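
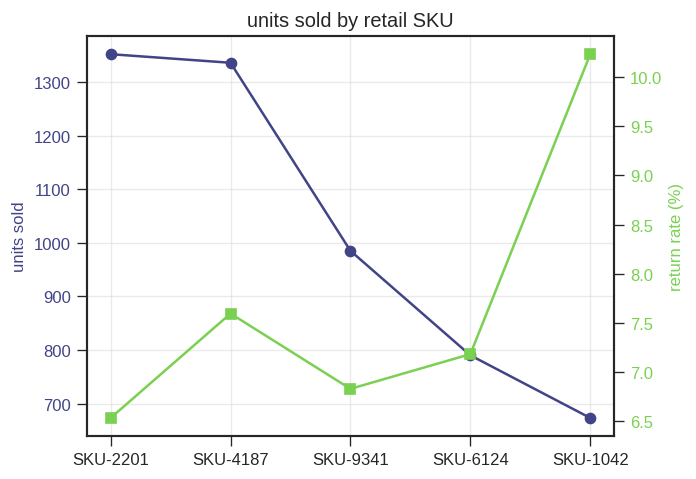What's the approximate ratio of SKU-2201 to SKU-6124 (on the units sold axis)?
≈ 1.75×

SKU-2201 ≈ 1400, SKU-6124 ≈ 800; 1400/800 ≈ 1.75.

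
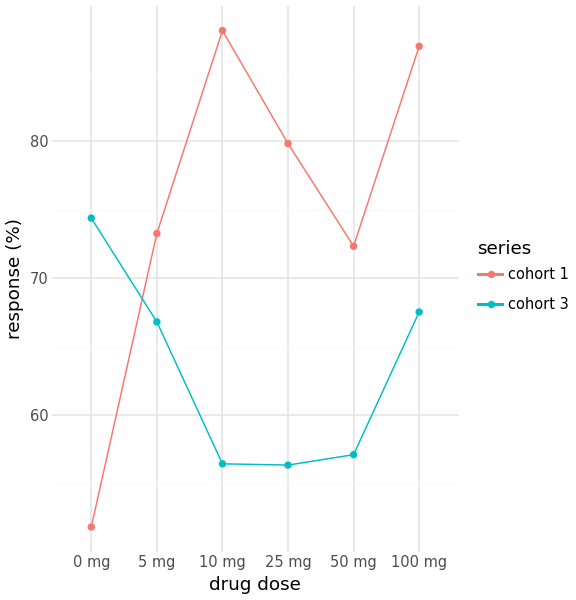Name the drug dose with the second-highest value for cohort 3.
100 mg

Top 3 for cohort 3: 0 mg ≈ 75, 100 mg ≈ 70, 5 mg ≈ 65.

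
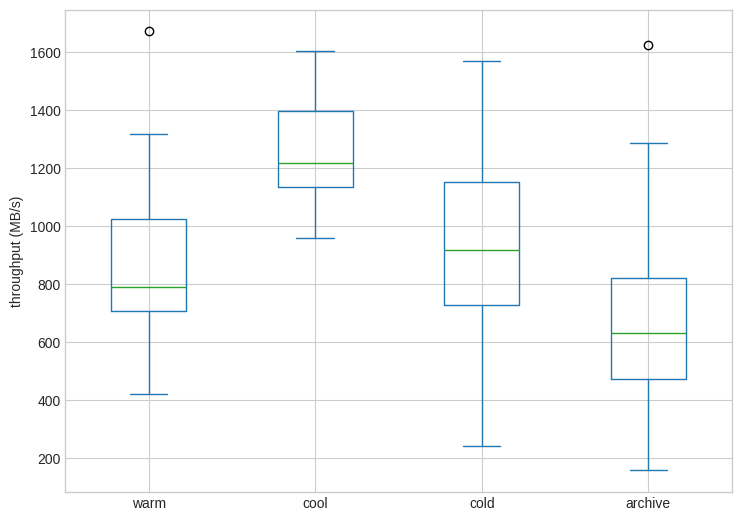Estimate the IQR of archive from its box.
≈ 350

Q3 ≈ 800, Q1 ≈ 450; IQR ≈ 350.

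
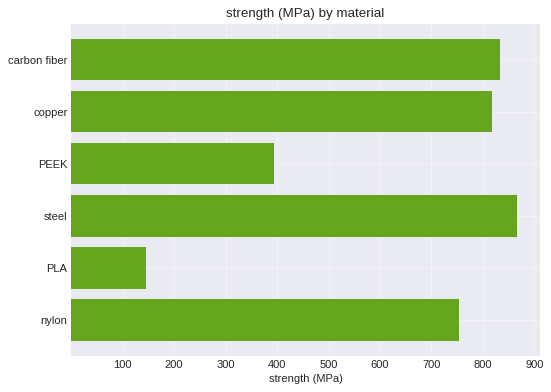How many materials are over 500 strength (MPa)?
4

Above 500: carbon fiber, copper, steel, nylon.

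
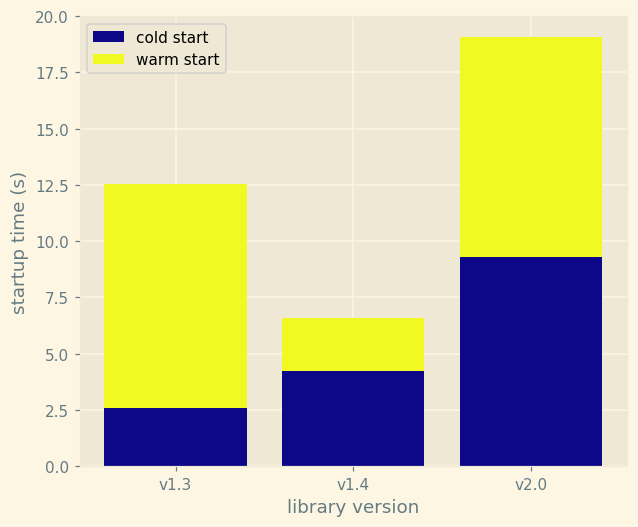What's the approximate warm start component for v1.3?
≈ 10

warm start top ≈ 12, bottom ≈ 2; segment ≈ 10.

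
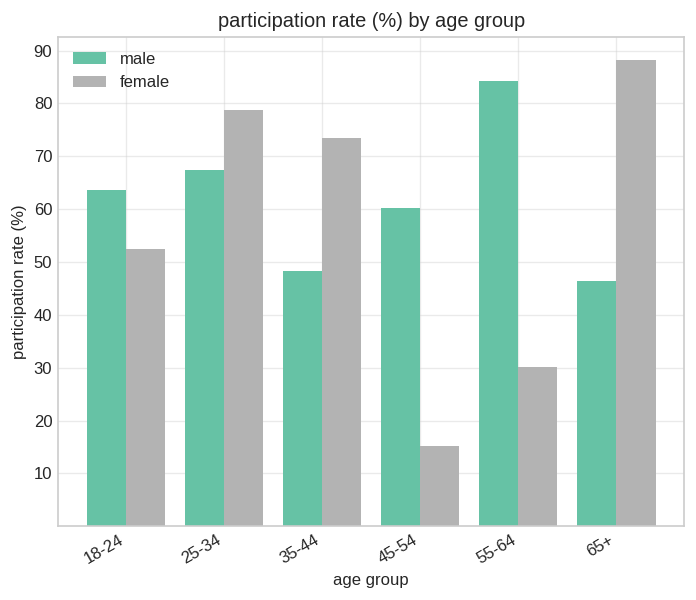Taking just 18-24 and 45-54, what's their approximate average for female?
≈ 35

(50 + 20) / 2 ≈ 35.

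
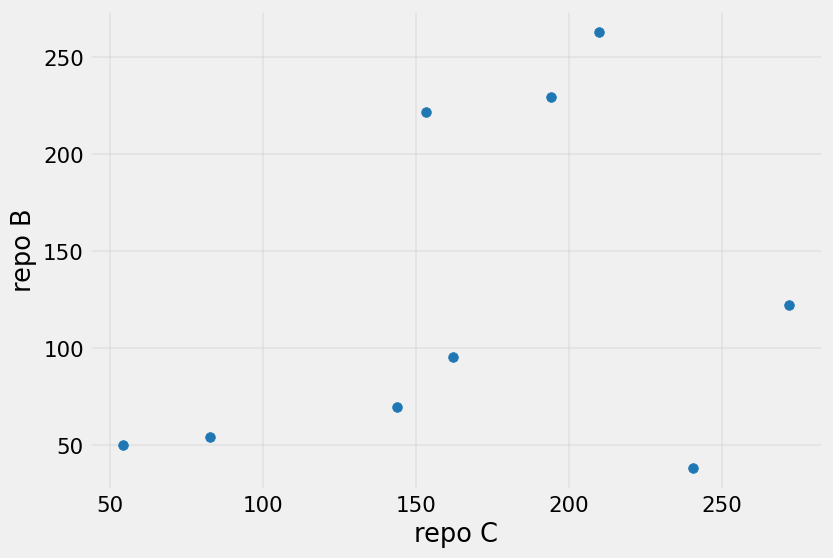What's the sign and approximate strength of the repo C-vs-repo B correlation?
positive, weak

Points are positively correlated; weak (|r| ≈ 0.3).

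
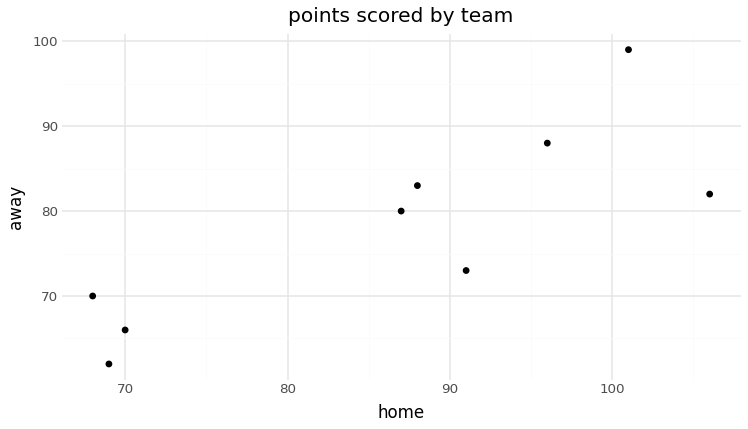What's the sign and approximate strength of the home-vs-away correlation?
Points are positively correlated; strong (|r| ≈ 0.8).

positive, strong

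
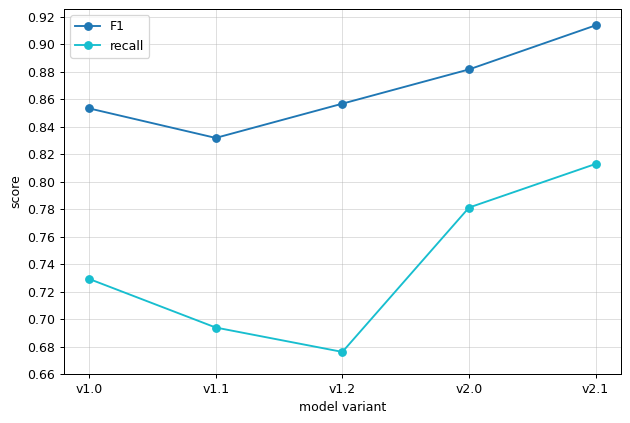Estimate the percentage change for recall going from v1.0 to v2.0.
≈ +8.3%

v1.0 ≈ 0.72, v2.0 ≈ 0.78; (0.78 − 0.72) / 0.72 ≈ +8.3%.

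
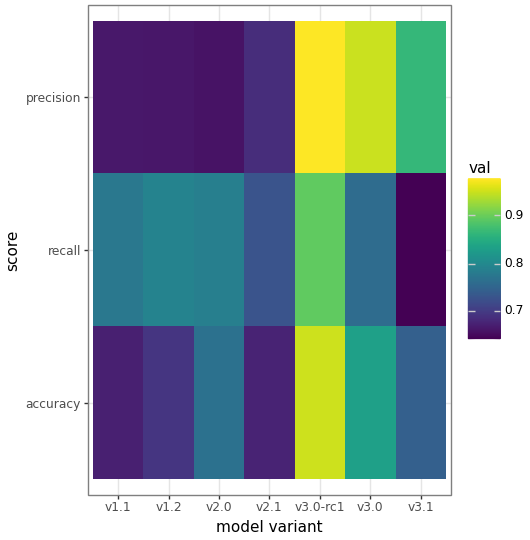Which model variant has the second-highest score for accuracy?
Top 3 for accuracy: v3.0-rc1 ≈ 0.95, v3.0 ≈ 0.85, v2.0 ≈ 0.75.

v3.0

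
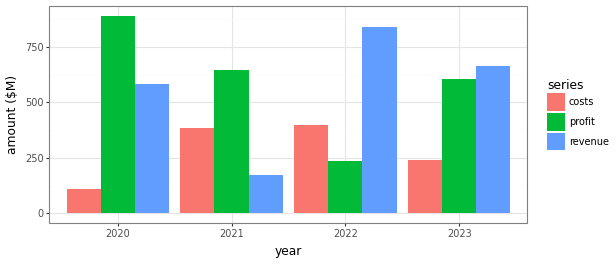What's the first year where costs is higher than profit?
2022

2021: costs ≈ 400 vs profit ≈ 600 (not yet); 2022: costs ≈ 400 vs profit ≈ 200 (first crossover).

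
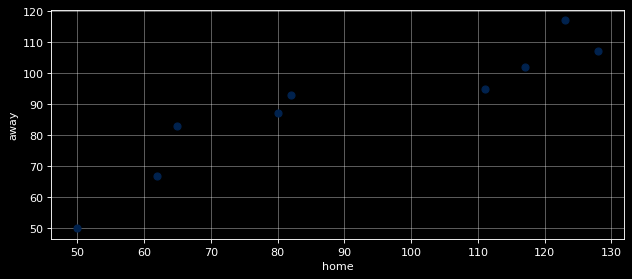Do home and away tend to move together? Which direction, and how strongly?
Points are positively correlated; strong (|r| ≈ 0.9).

positive, strong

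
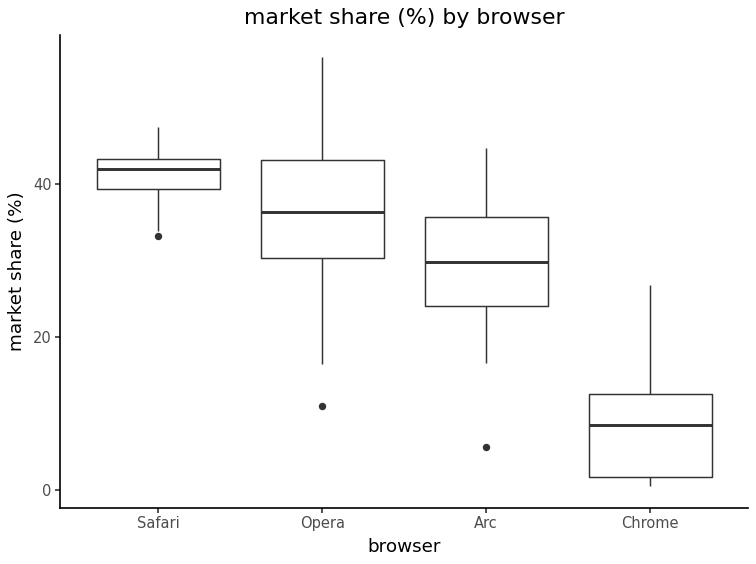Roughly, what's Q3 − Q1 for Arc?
≈ 10

Q3 ≈ 35, Q1 ≈ 25; IQR ≈ 10.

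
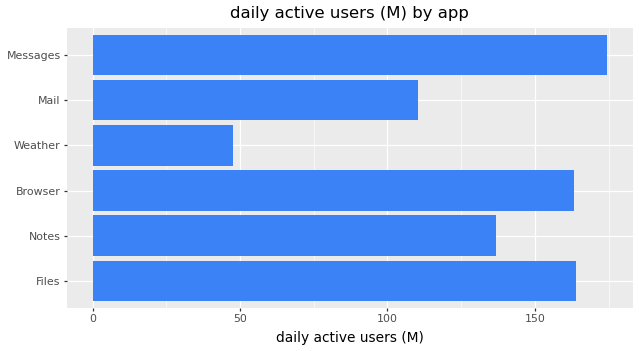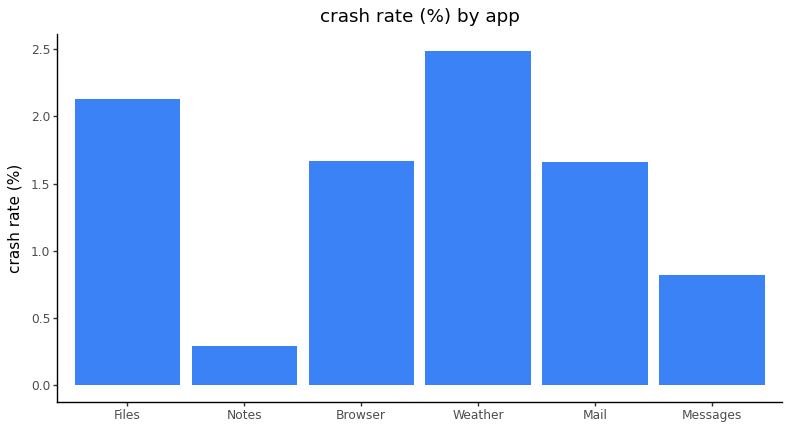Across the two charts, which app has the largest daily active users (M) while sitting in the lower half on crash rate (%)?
Chart 2 median crash rate (%) ≈ 1.5; below-median apps: Notes, Mail, Messages. Among those, Messages has the highest daily active users (M) (≈ 180).

Messages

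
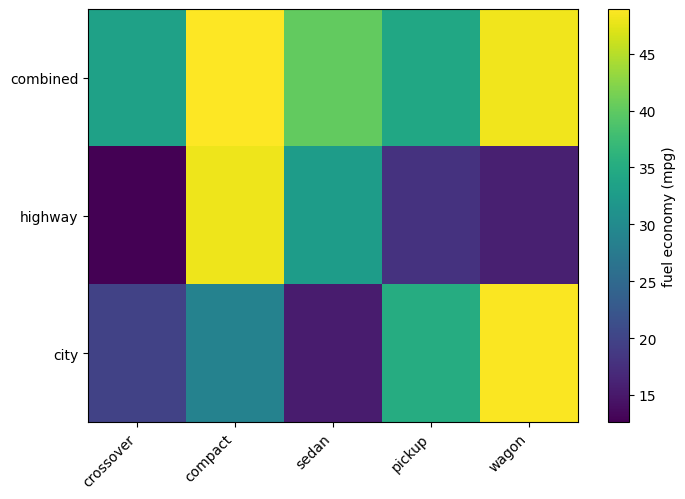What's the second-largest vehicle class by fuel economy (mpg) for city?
Top 3 for city: wagon ≈ 50, pickup ≈ 35, compact ≈ 30.

pickup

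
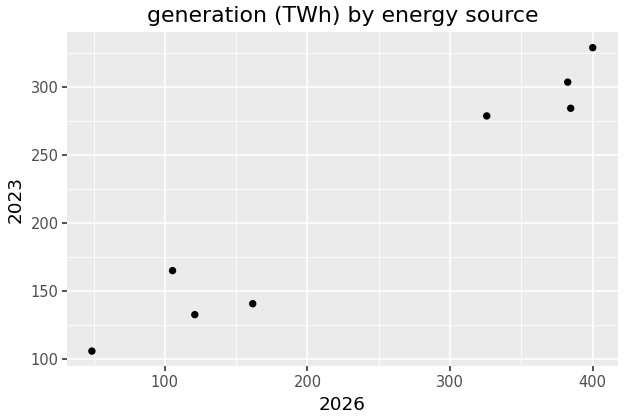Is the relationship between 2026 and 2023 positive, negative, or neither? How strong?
positive, strong

Points are positively correlated; strong (|r| ≈ 1.0).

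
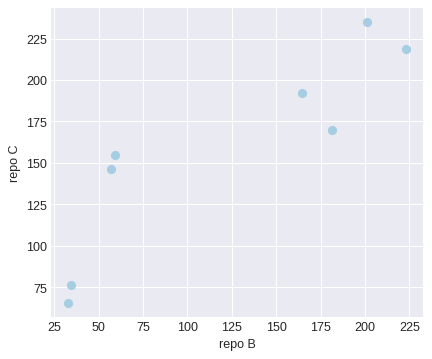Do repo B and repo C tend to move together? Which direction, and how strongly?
Points are positively correlated; strong (|r| ≈ 0.9).

positive, strong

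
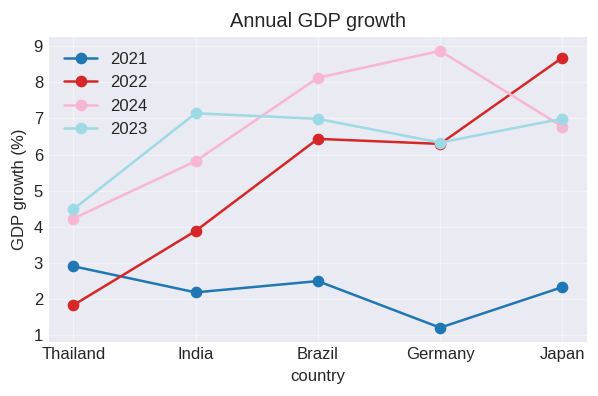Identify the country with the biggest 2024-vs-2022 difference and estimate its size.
Germany: 2024 ≈ 9, 2022 ≈ 6 → gap ≈ 3. Next-largest (Thailand) is only ≈ 2.

Germany, ≈ 3 %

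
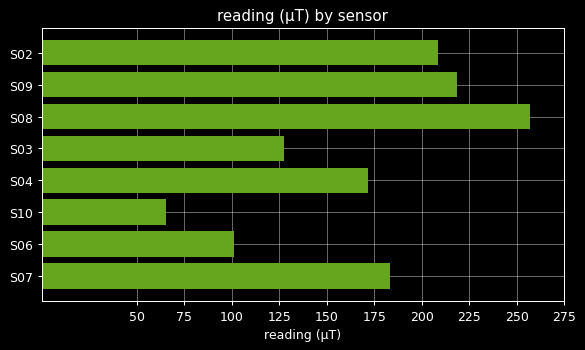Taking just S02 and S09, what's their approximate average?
(200 + 225) / 2 ≈ 212.

≈ 212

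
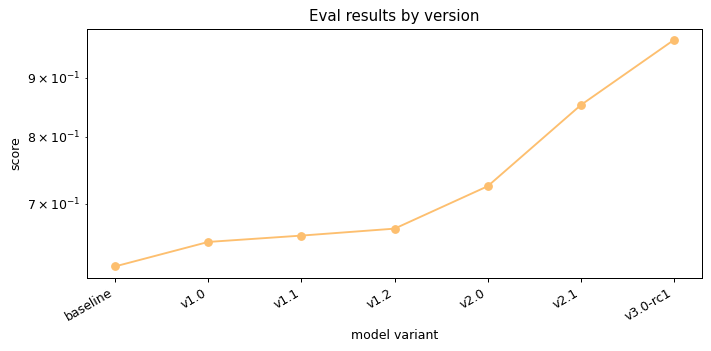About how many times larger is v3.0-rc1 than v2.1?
≈ 1.12×

v3.0-rc1 ≈ 0.95, v2.1 ≈ 0.85; 0.95/0.85 ≈ 1.12.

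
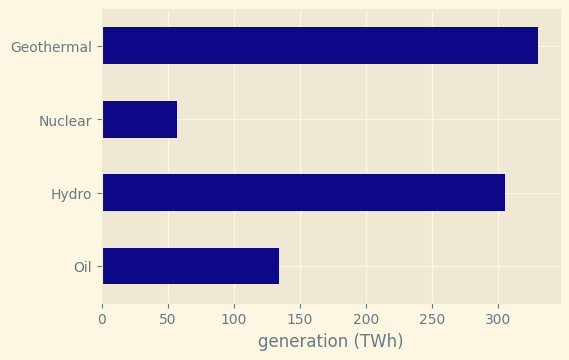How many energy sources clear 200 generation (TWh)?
Above 200: Hydro, Geothermal.

2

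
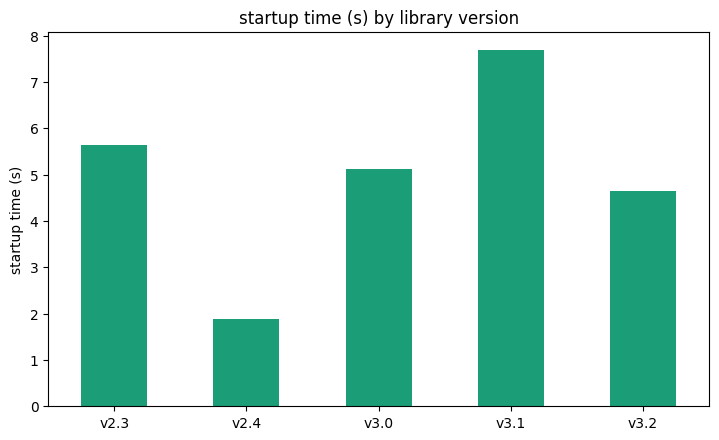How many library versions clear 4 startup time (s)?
Above 4: v2.3, v3.0, v3.1, v3.2.

4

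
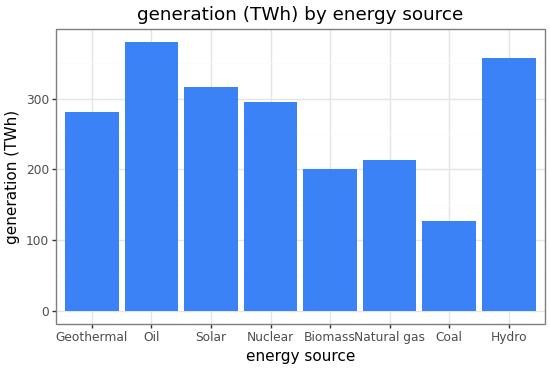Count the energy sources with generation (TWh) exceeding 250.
Above 250: Geothermal, Oil, Solar, Nuclear, Hydro.

5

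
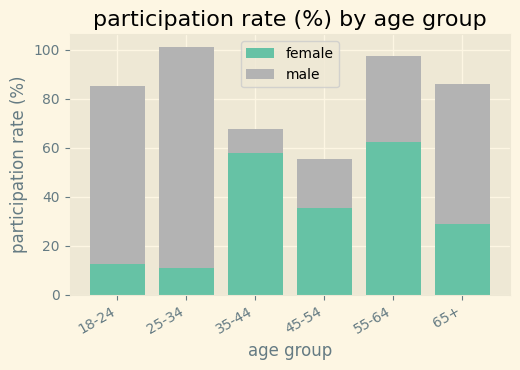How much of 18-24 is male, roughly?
male top ≈ 90, bottom ≈ 10; segment ≈ 80.

≈ 80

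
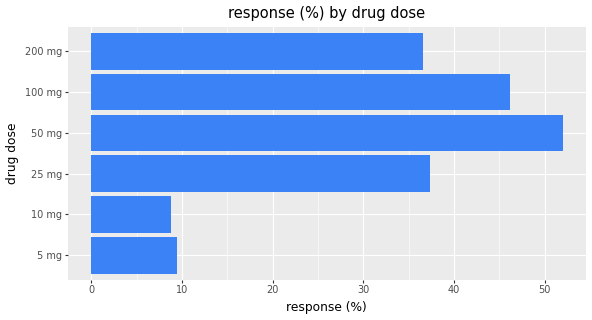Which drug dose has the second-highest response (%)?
Top 3: 50 mg ≈ 50, 100 mg ≈ 45, 25 mg ≈ 35.

100 mg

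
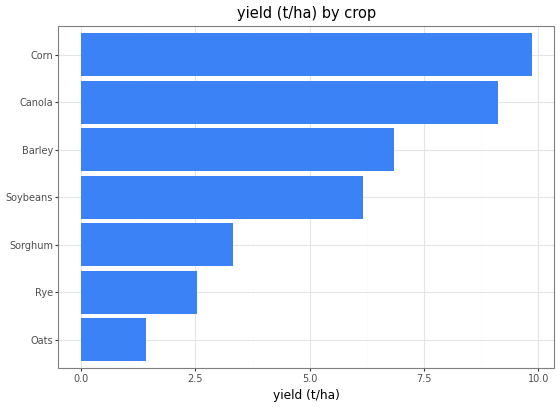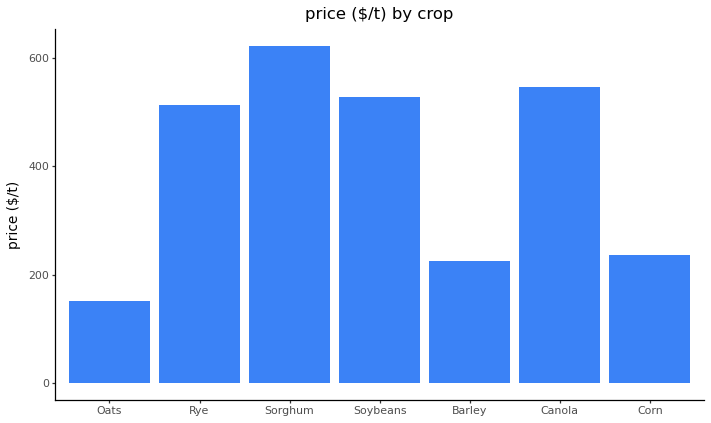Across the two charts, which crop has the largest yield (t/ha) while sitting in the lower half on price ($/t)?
Corn

Chart 2 median price ($/t) ≈ 500; below-median crops: Oats, Barley, Corn. Among those, Corn has the highest yield (t/ha) (≈ 10).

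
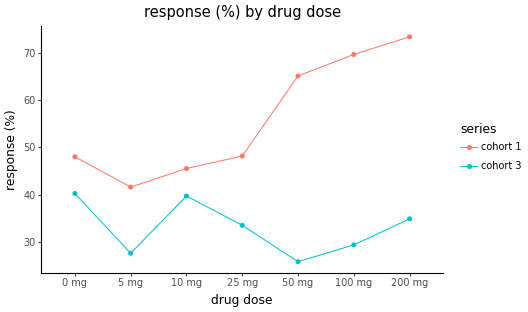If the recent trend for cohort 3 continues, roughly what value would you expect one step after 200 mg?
Last three: 25, 30, 35 → slope ≈ 5/step → next ≈ 40.

≈ 40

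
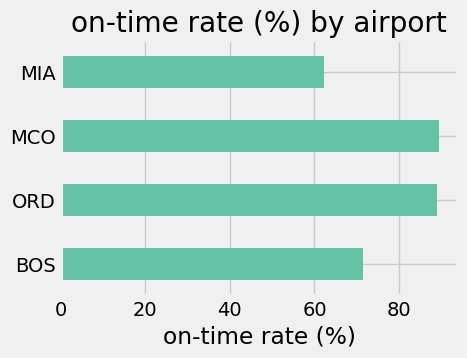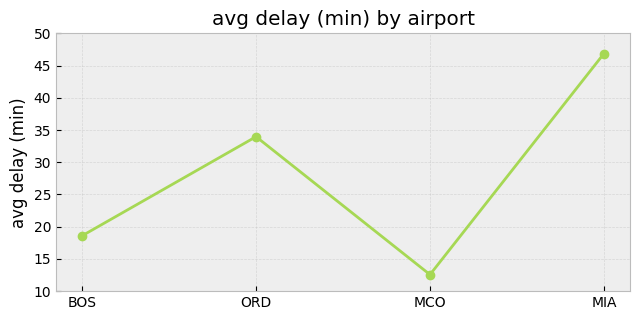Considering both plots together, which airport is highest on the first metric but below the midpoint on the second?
Chart 2 median avg delay (min) ≈ 25; below-median airports: BOS, MCO. Among those, MCO has the highest on-time rate (%) (≈ 90).

MCO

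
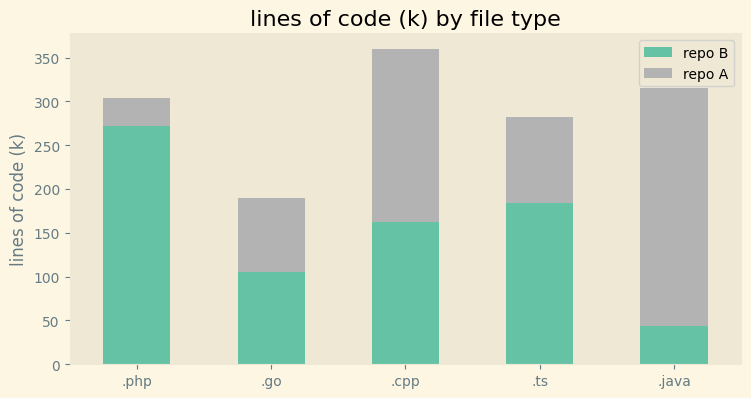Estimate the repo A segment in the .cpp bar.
repo A top ≈ 350, bottom ≈ 150; segment ≈ 200.

≈ 200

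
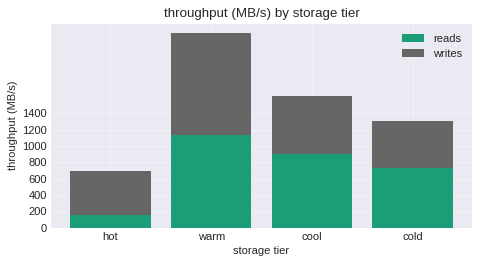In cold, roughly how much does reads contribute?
≈ 800

reads top ≈ 800, bottom ≈ 0; segment ≈ 800.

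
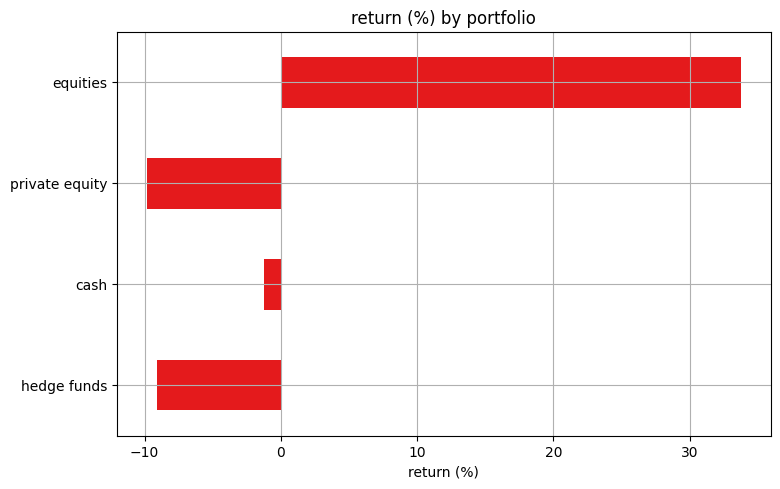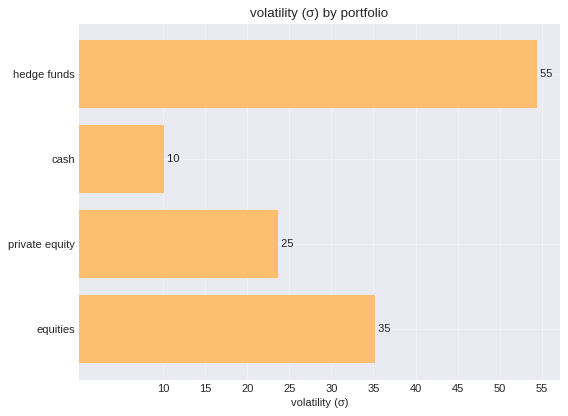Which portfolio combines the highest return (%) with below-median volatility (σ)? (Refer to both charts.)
Chart 2 median volatility (σ) ≈ 30; below-median portfolios: cash, private equity. Among those, cash has the highest return (%) (≈ 0).

cash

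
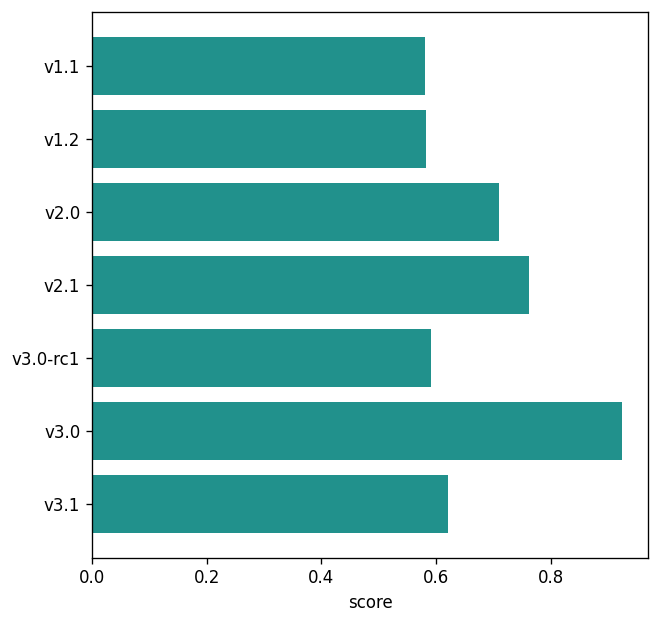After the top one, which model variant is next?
Top 3: v3.0 ≈ 0.9, v2.1 ≈ 0.8, v2.0 ≈ 0.7.

v2.1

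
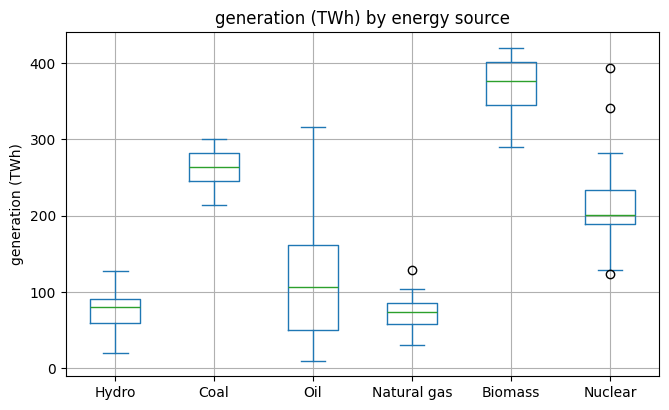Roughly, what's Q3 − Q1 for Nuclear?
≈ 50

Q3 ≈ 250, Q1 ≈ 200; IQR ≈ 50.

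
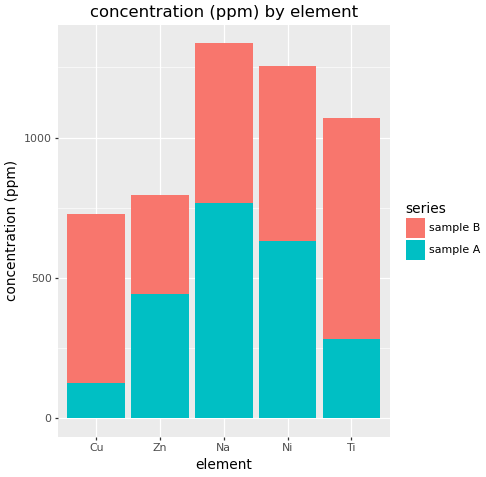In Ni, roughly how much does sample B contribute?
≈ 600

sample B top ≈ 1200, bottom ≈ 600; segment ≈ 600.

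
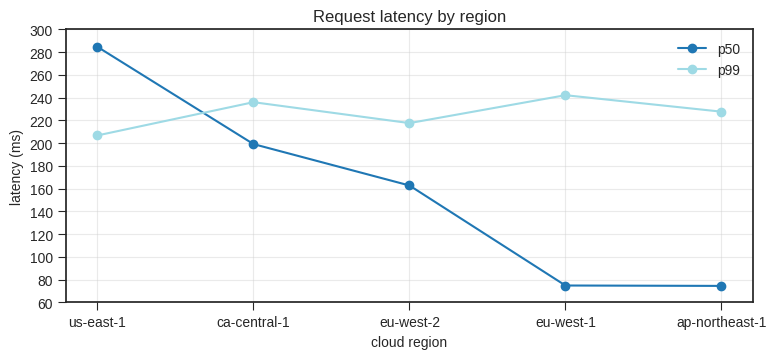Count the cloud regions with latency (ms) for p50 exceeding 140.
Above 140: us-east-1, ca-central-1, eu-west-2.

3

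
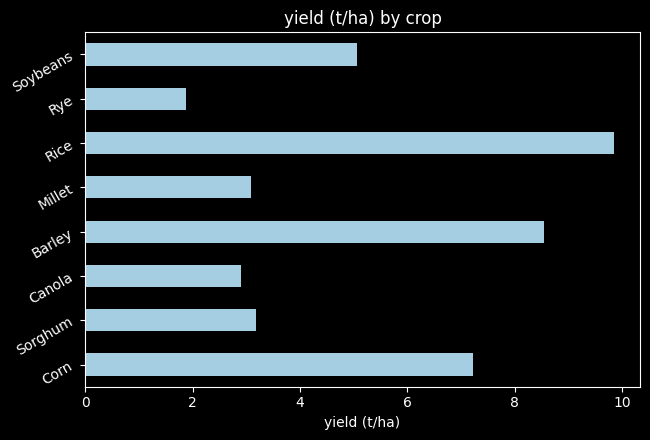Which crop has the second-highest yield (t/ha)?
Barley

Top 3: Rice ≈ 10, Barley ≈ 9, Corn ≈ 7.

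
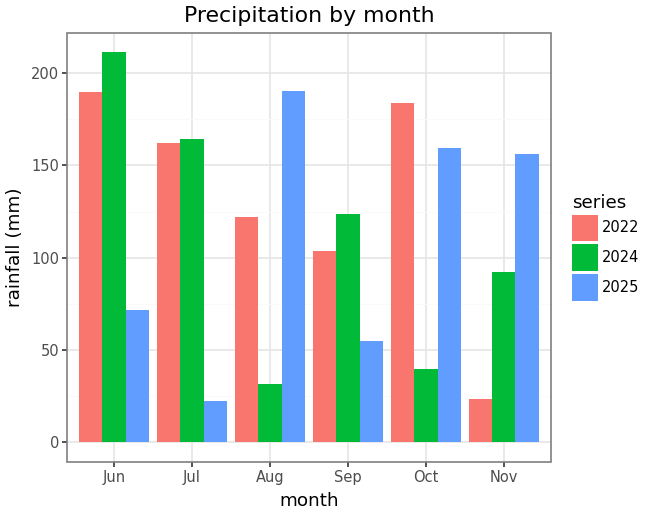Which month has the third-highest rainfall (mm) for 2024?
Sep

Top 4 for 2024: Jun ≈ 220, Jul ≈ 160, Sep ≈ 120, Nov ≈ 100.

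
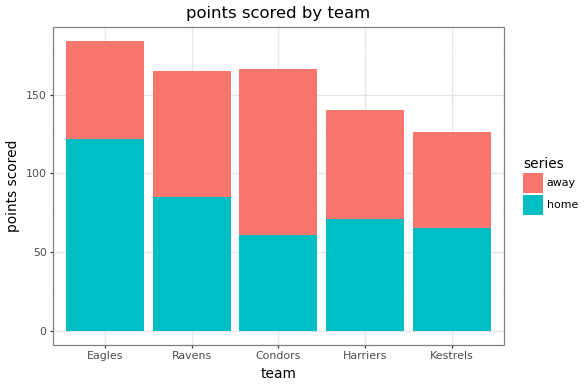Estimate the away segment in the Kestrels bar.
≈ 60

away top ≈ 120, bottom ≈ 60; segment ≈ 60.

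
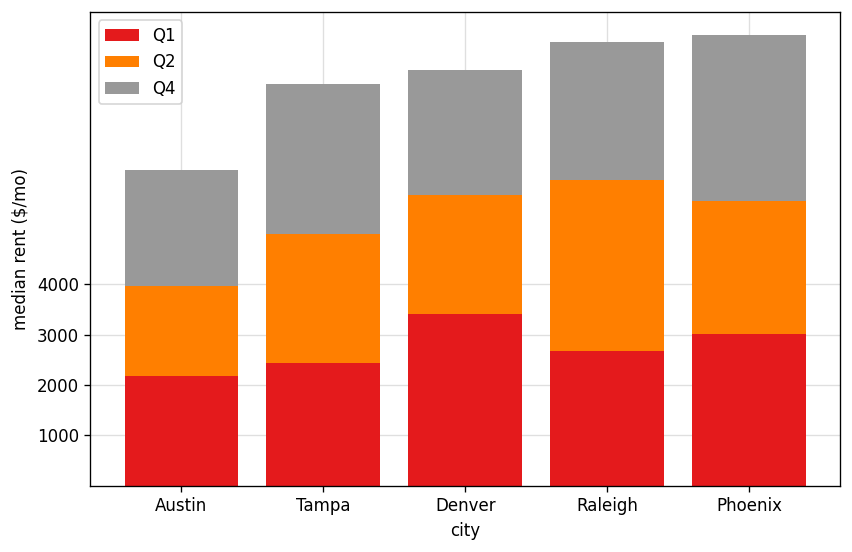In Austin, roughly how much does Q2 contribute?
Q2 top ≈ 4000, bottom ≈ 2000; segment ≈ 2000.

≈ 2000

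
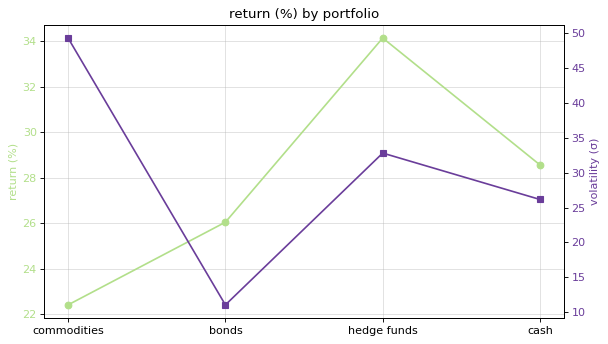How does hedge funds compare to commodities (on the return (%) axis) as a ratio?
hedge funds ≈ 34, commodities ≈ 22; 34/22 ≈ 1.55.

≈ 1.55×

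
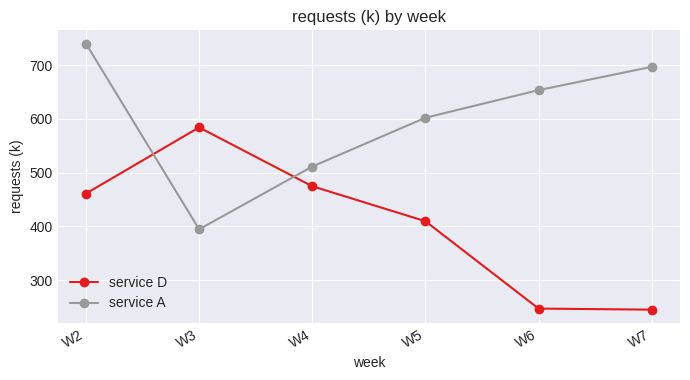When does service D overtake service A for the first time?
W2: service D ≈ 450 vs service A ≈ 750 (not yet); W3: service D ≈ 600 vs service A ≈ 400 (first crossover).

W3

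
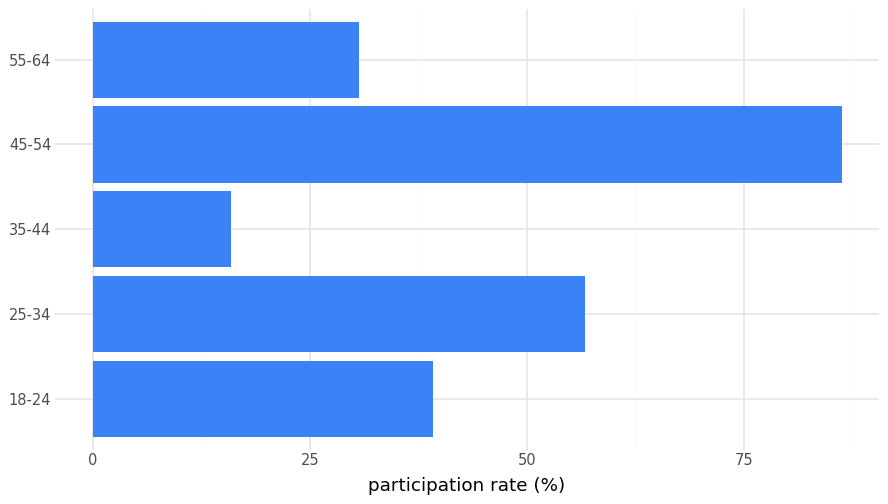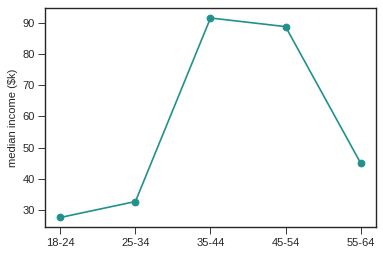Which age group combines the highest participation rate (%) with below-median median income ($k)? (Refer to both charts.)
25-34

Chart 2 median median income ($k) ≈ 50; below-median age groups: 18-24, 25-34. Among those, 25-34 has the highest participation rate (%) (≈ 60).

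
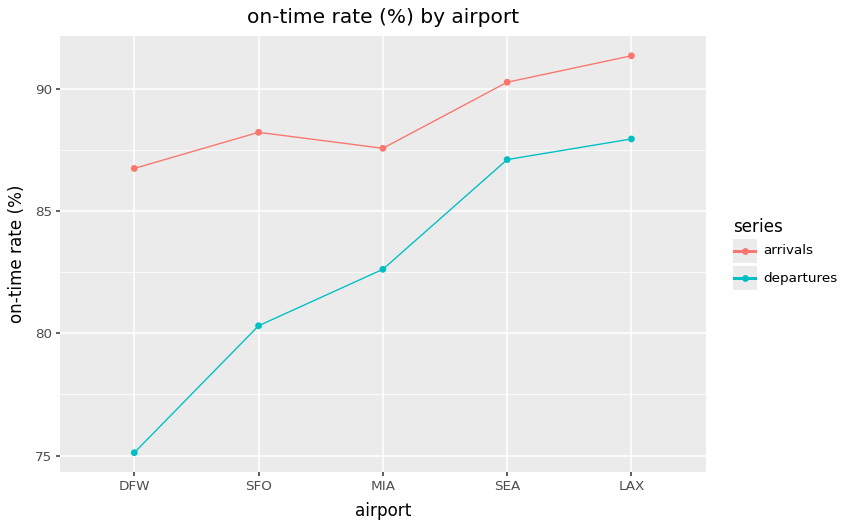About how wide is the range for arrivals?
Max LAX ≈ 92, min DFW ≈ 86; range ≈ 6.

≈ 6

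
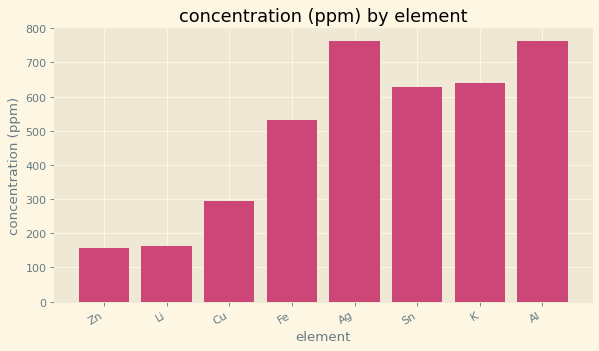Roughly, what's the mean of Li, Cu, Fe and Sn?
(200 + 300 + 500 + 600) / 4 ≈ 400.

≈ 400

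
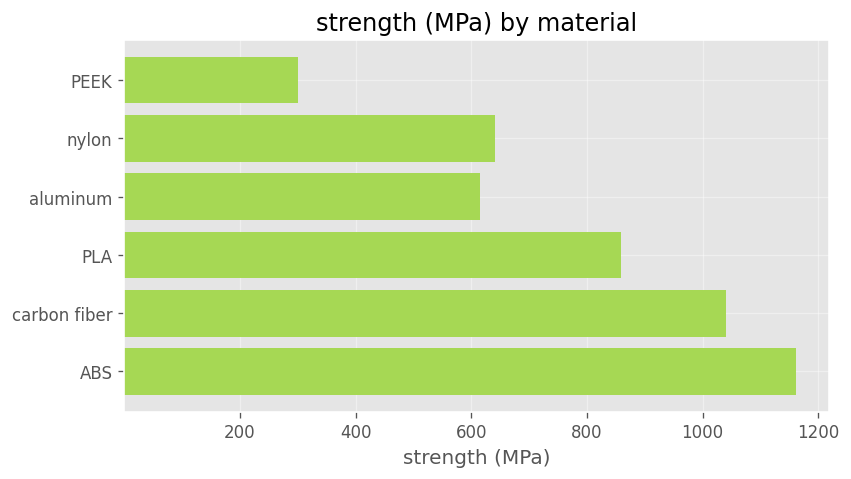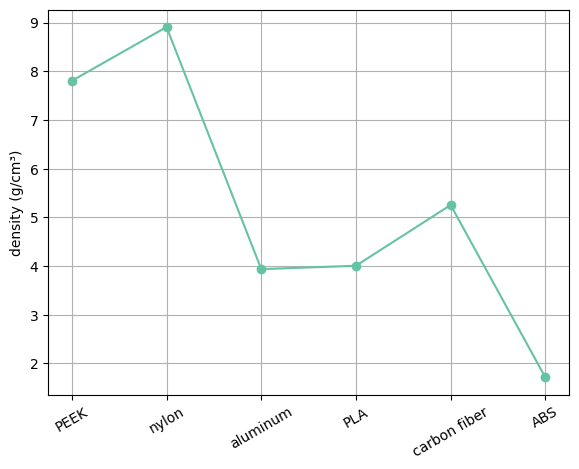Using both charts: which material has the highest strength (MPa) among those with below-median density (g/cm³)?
Chart 2 median density (g/cm³) ≈ 5; below-median materials: aluminum, PLA, ABS. Among those, ABS has the highest strength (MPa) (≈ 1200).

ABS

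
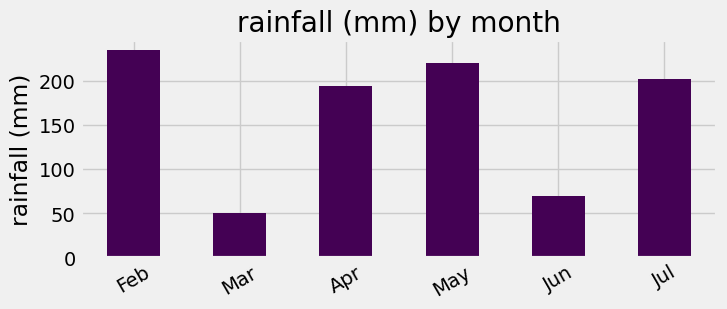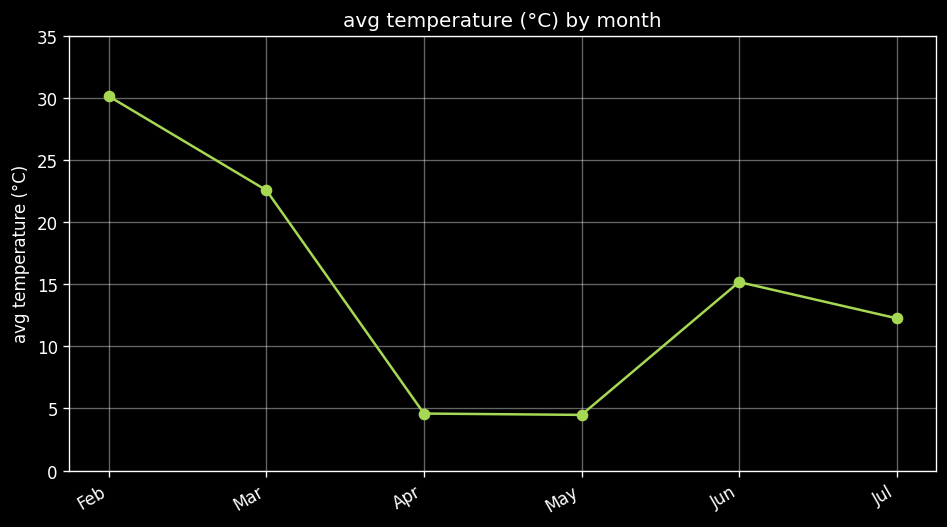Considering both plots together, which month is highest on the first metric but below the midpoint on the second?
Chart 2 median avg temperature (°C) ≈ 15; below-median months: Apr, May, Jul. Among those, May has the highest rainfall (mm) (≈ 225).

May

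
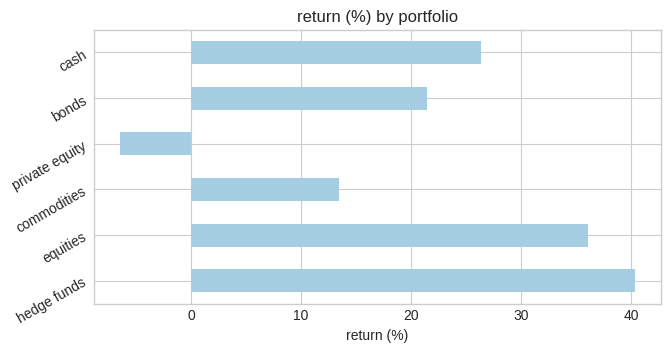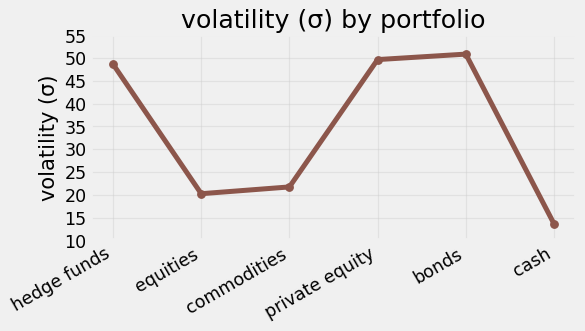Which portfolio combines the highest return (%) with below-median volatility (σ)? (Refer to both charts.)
equities

Chart 2 median volatility (σ) ≈ 35; below-median portfolios: equities, commodities, cash. Among those, equities has the highest return (%) (≈ 35).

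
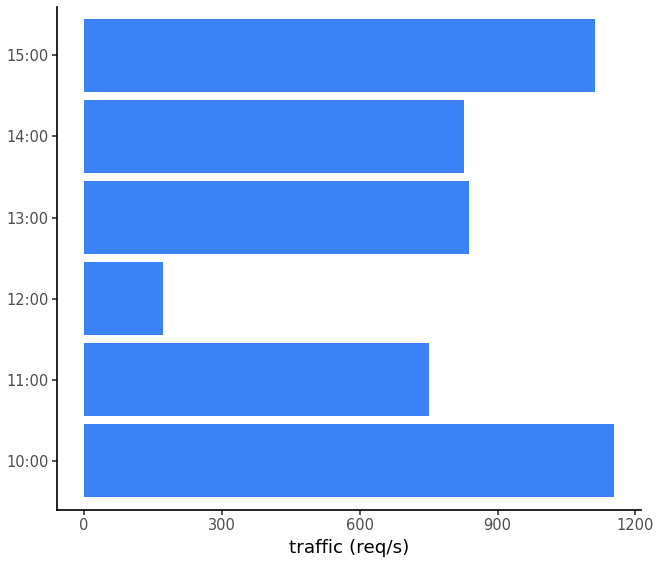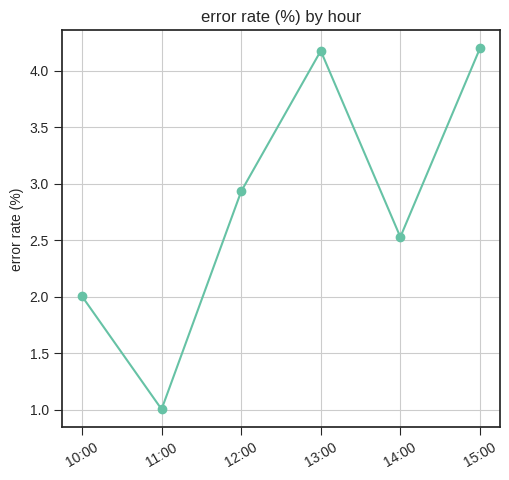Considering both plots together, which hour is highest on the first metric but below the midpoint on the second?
Chart 2 median error rate (%) ≈ 2.5; below-median hours: 10:00, 11:00, 14:00. Among those, 10:00 has the highest traffic (req/s) (≈ 1200).

10:00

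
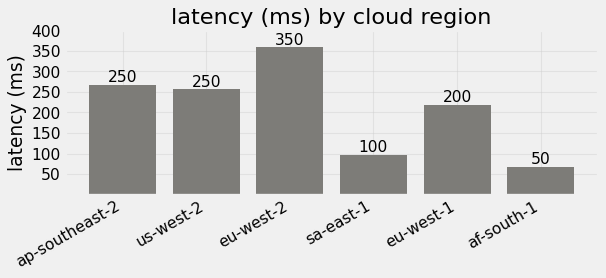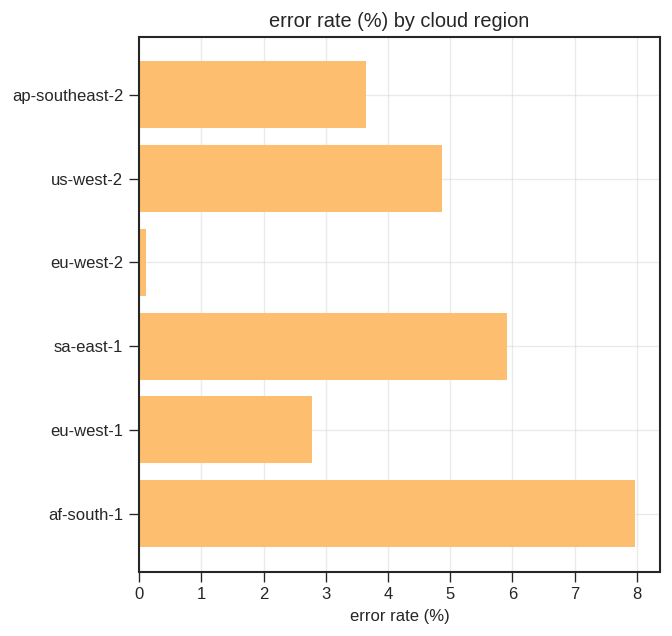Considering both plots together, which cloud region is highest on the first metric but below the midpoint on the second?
Chart 2 median error rate (%) ≈ 4; below-median cloud regions: ap-southeast-2, eu-west-2, eu-west-1. Among those, eu-west-2 has the highest latency (ms) (≈ 350).

eu-west-2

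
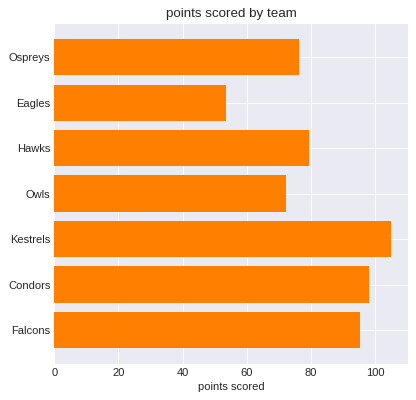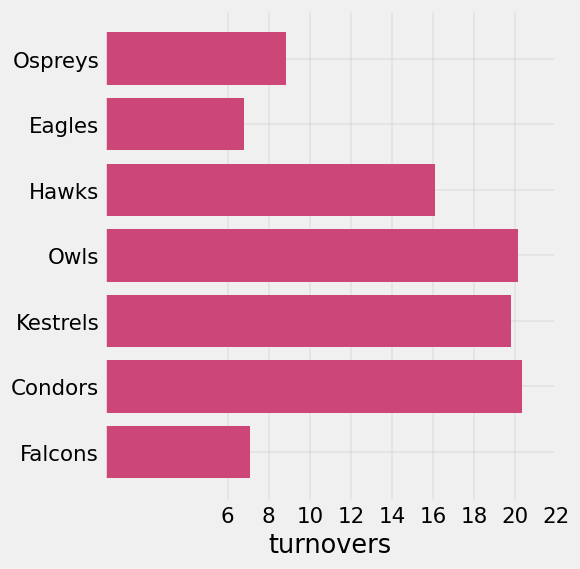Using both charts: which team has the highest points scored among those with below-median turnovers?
Falcons

Chart 2 median turnovers ≈ 16; below-median teams: Ospreys, Eagles, Falcons. Among those, Falcons has the highest points scored (≈ 100).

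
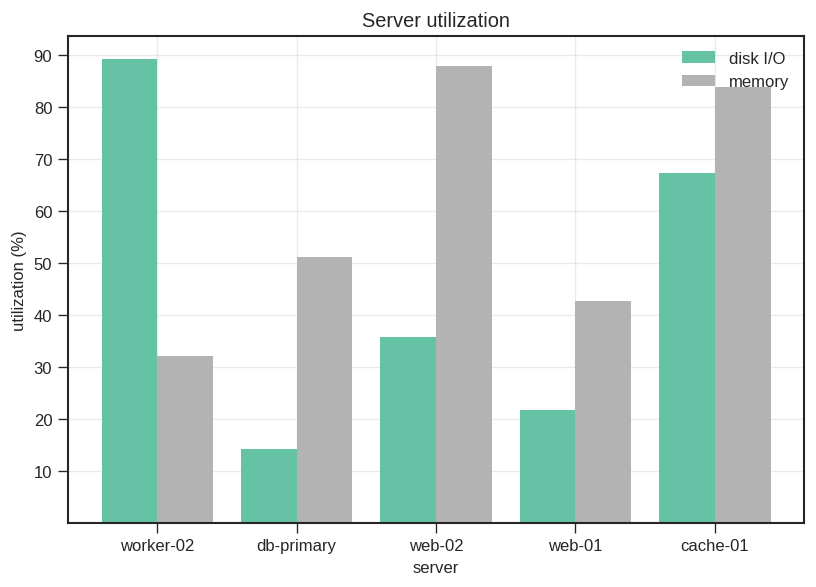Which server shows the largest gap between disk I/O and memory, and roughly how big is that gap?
worker-02, ≈ 60 %

worker-02: disk I/O ≈ 90, memory ≈ 30 → gap ≈ 60. Next-largest (web-02) is only ≈ 50.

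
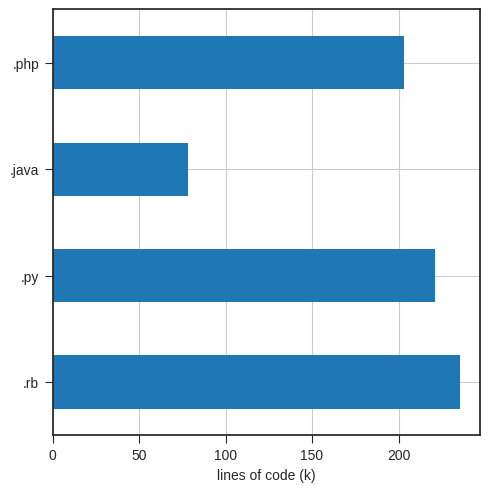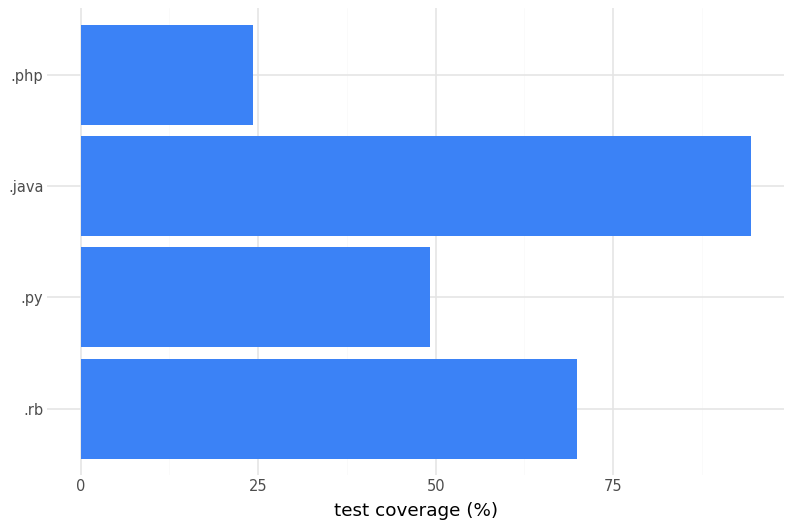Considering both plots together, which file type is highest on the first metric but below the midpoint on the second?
Chart 2 median test coverage (%) ≈ 60; below-median file types: .py, .php. Among those, .py has the highest lines of code (k) (≈ 225).

.py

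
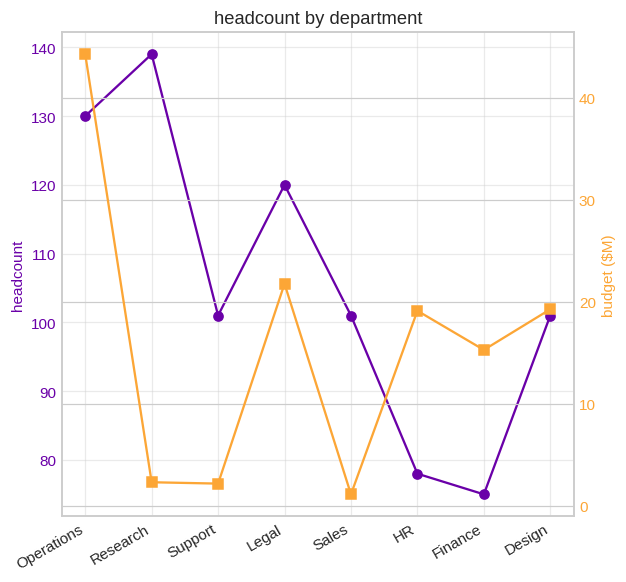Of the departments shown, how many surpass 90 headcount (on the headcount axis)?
6

Above 90: Operations, Research, Support, Legal, Sales, Design.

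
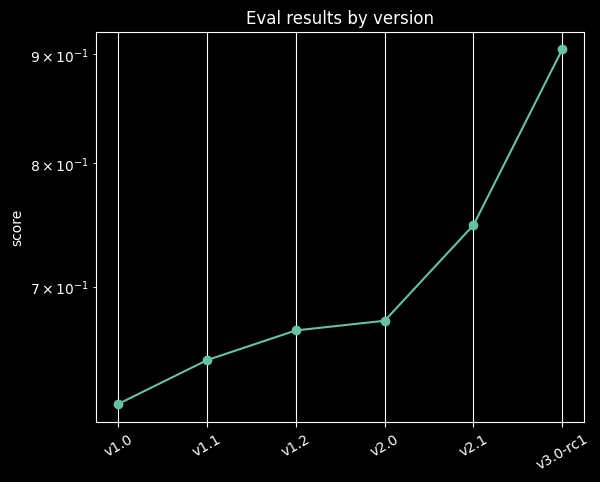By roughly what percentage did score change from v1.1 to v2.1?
v1.1 ≈ 0.65, v2.1 ≈ 0.75; (0.75 − 0.65) / 0.65 ≈ +15.4%.

≈ +15.4%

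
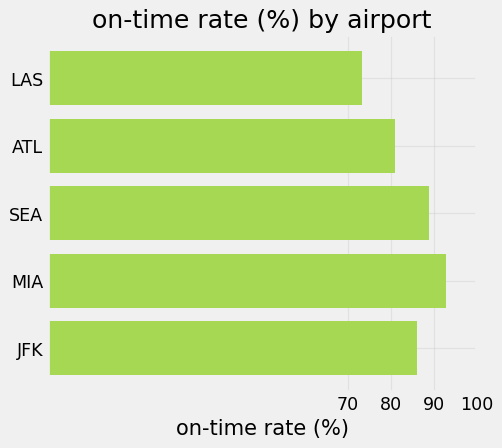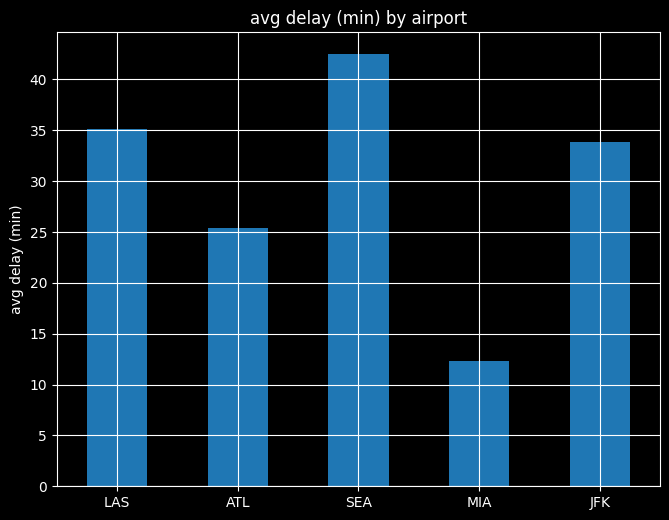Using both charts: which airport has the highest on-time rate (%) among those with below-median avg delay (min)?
MIA

Chart 2 median avg delay (min) ≈ 35; below-median airports: ATL, MIA. Among those, MIA has the highest on-time rate (%) (≈ 90).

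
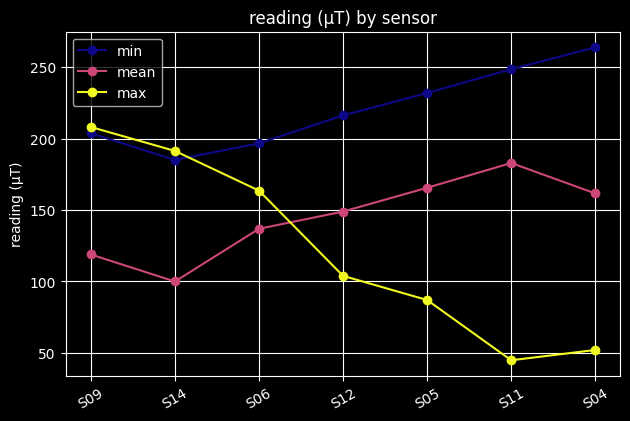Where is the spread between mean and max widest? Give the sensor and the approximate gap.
S11, ≈ 140 µT

S11: mean ≈ 180, max ≈ 40 → gap ≈ 140. Next-largest (S04) is only ≈ 100.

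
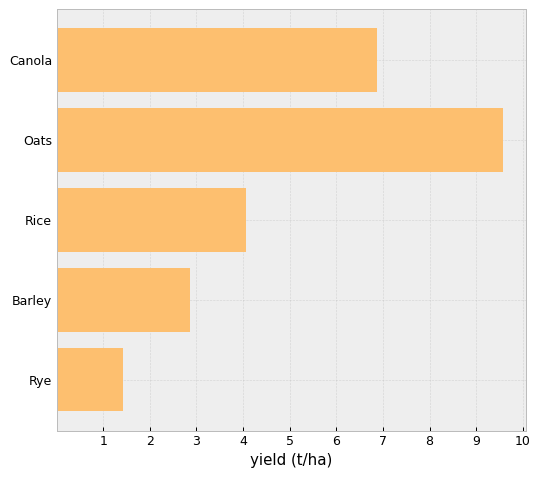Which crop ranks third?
Top 4: Oats ≈ 10, Canola ≈ 7, Rice ≈ 4, Barley ≈ 3.

Rice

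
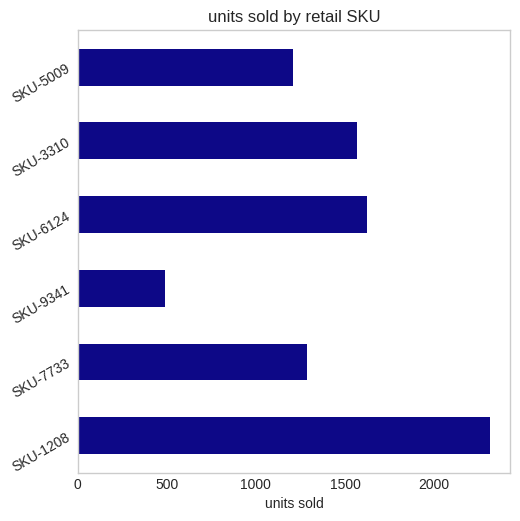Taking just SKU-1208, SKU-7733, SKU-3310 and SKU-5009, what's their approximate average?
≈ 1600

(2400 + 1200 + 1600 + 1200) / 4 ≈ 1600.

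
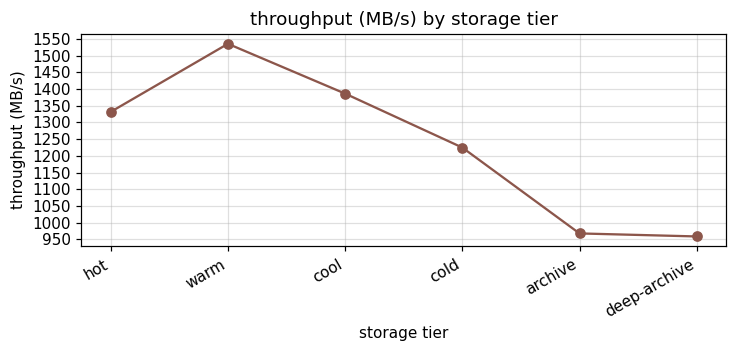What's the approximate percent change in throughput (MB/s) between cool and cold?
≈ -14.3%

cool ≈ 1400, cold ≈ 1200; (1200 − 1400) / 1400 ≈ -14.3%.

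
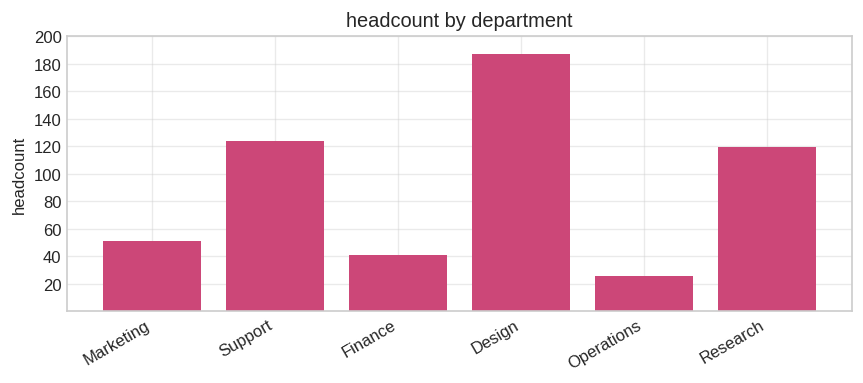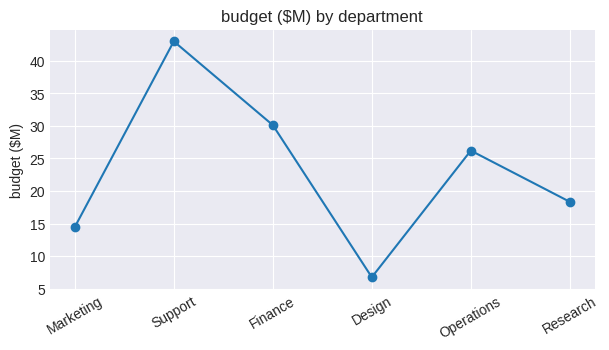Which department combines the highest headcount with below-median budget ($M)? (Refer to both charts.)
Design

Chart 2 median budget ($M) ≈ 20; below-median departments: Marketing, Design, Research. Among those, Design has the highest headcount (≈ 180).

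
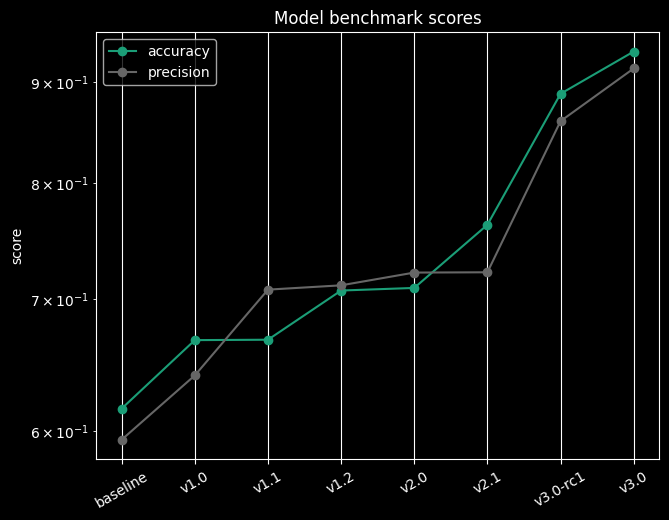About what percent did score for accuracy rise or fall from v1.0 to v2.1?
≈ +15.4%

v1.0 ≈ 0.65, v2.1 ≈ 0.75; (0.75 − 0.65) / 0.65 ≈ +15.4%.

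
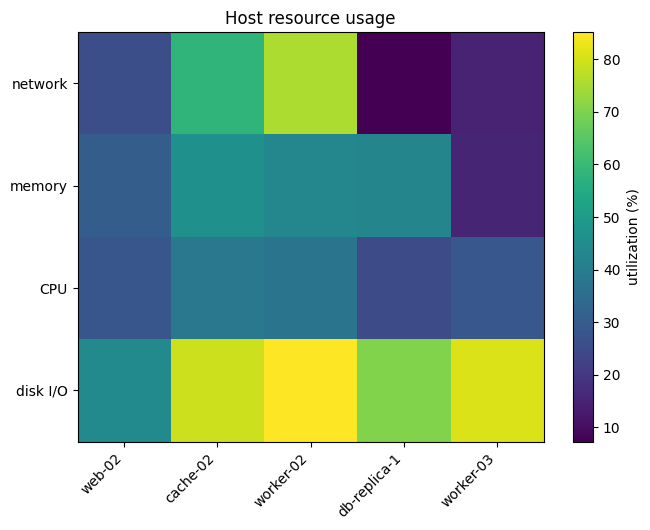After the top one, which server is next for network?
cache-02

Top 3 for network: worker-02 ≈ 80, cache-02 ≈ 60, web-02 ≈ 30.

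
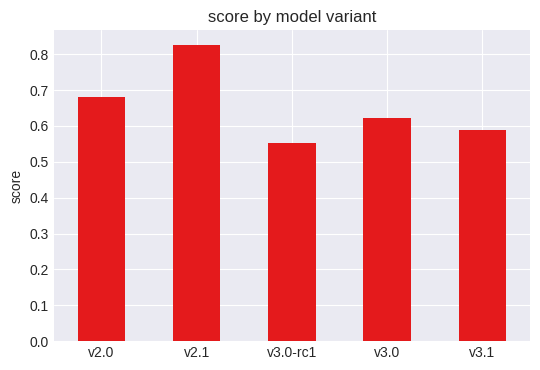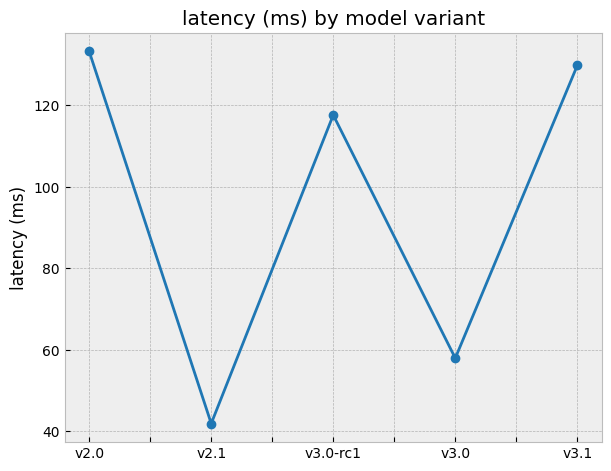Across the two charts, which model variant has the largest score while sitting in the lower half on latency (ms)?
v2.1

Chart 2 median latency (ms) ≈ 120; below-median model variants: v2.1, v3.0. Among those, v2.1 has the highest score (≈ 0.8).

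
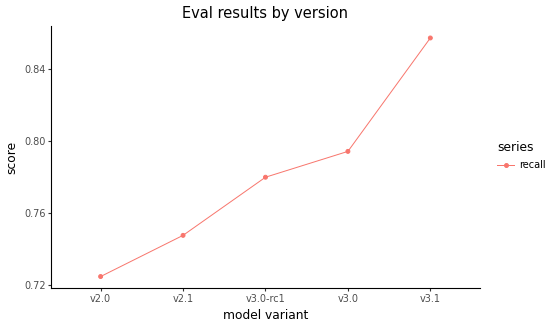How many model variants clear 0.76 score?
Above 0.76: v3.0-rc1, v3.0, v3.1.

3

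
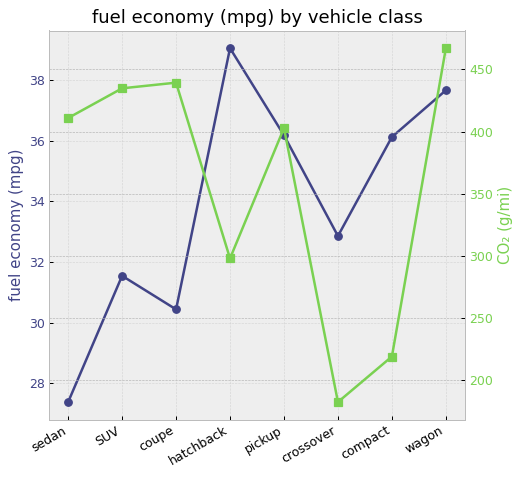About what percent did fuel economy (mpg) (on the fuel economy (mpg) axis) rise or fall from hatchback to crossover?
≈ -15.4%

hatchback ≈ 39, crossover ≈ 33; (33 − 39) / 39 ≈ -15.4%.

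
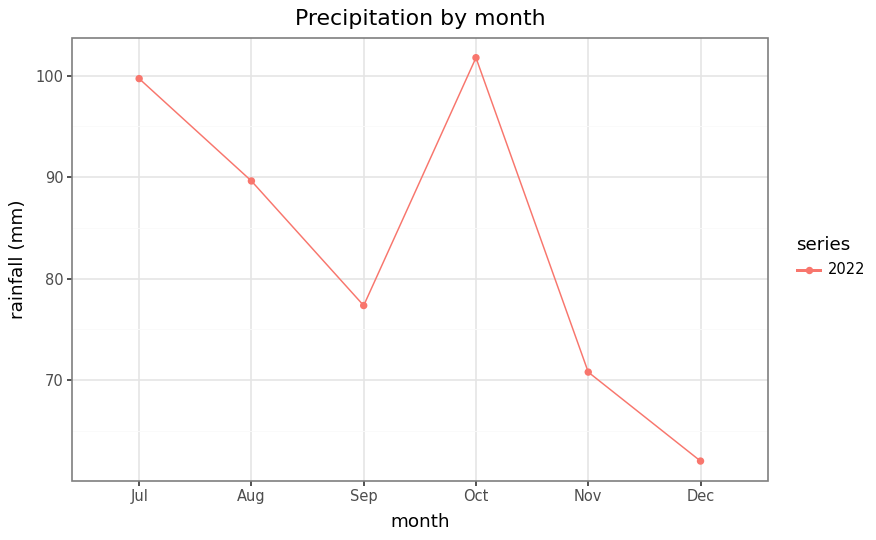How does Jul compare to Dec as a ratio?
Jul ≈ 100, Dec ≈ 60; 100/60 ≈ 1.67.

≈ 1.67×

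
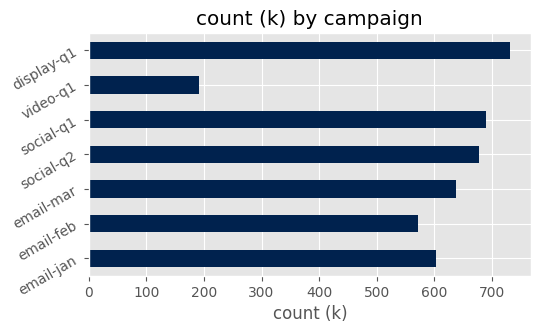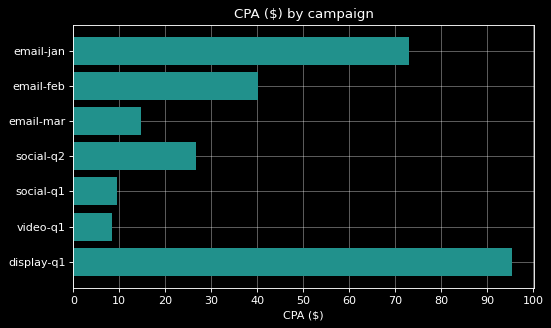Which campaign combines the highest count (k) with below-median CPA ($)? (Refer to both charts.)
Chart 2 median CPA ($) ≈ 30; below-median campaigns: email-mar, social-q1, video-q1. Among those, social-q1 has the highest count (k) (≈ 700).

social-q1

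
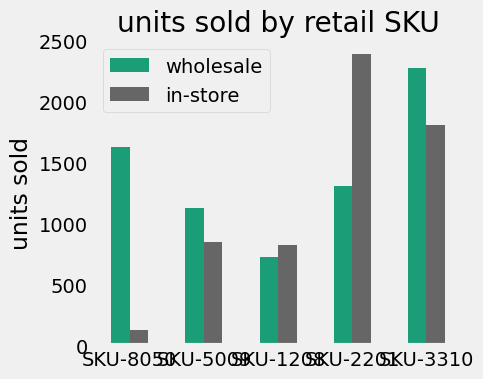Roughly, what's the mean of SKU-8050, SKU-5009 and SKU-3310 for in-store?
(200 + 800 + 1800) / 3 ≈ 933.

≈ 933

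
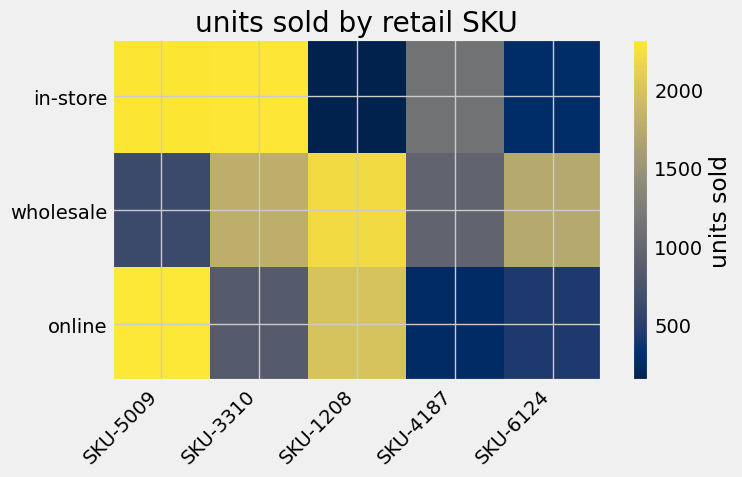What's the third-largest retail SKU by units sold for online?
SKU-3310

Top 4 for online: SKU-5009 ≈ 2400, SKU-1208 ≈ 2000, SKU-3310 ≈ 800, SKU-6124 ≈ 400.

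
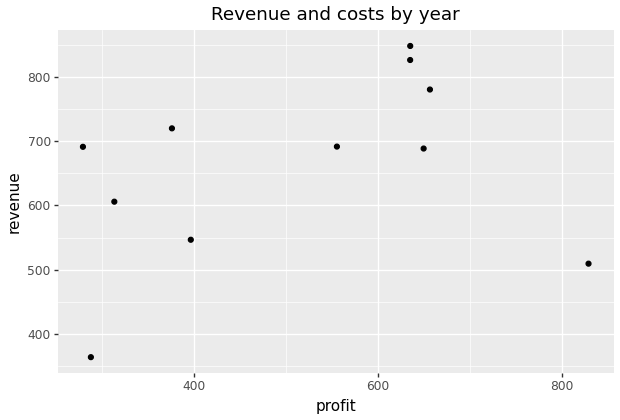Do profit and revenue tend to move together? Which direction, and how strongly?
positive, weak

Points are positively correlated; weak (|r| ≈ 0.3).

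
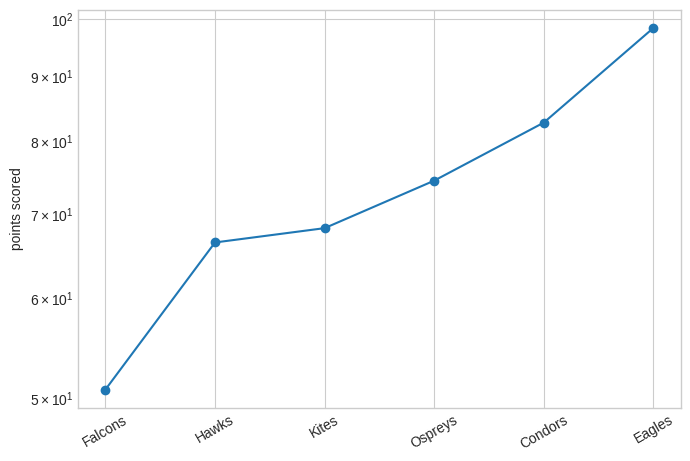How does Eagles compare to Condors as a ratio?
≈ 1.18×

Eagles ≈ 100, Condors ≈ 85; 100/85 ≈ 1.18.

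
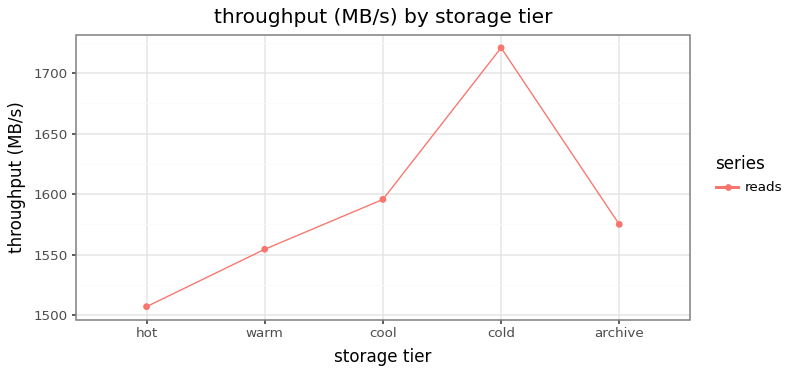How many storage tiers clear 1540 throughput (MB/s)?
Above 1540: warm, cool, cold, archive.

4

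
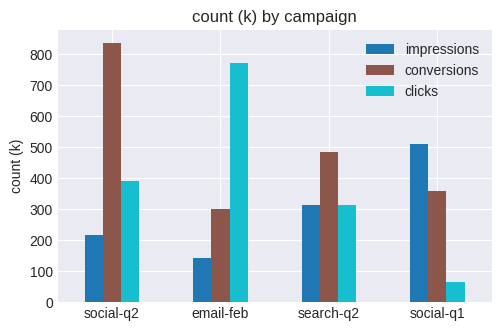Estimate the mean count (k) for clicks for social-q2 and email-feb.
(400 + 800) / 2 ≈ 600.

≈ 600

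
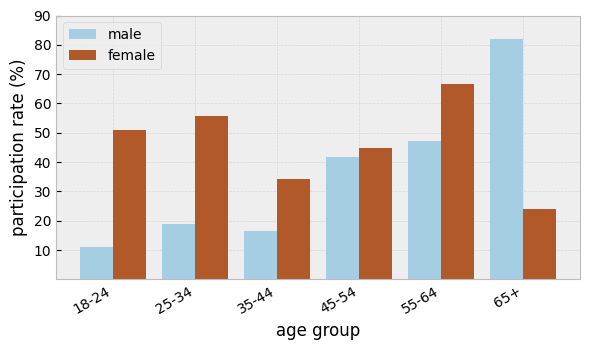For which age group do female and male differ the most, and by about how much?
65+: female ≈ 20, male ≈ 80 → gap ≈ 60. Next-largest (18-24) is only ≈ 40.

65+, ≈ 60 %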